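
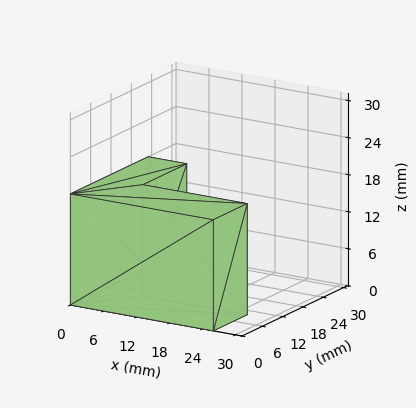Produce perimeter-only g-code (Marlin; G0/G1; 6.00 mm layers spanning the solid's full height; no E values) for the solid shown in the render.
Reading the render: the shape is an L-shaped prism: outer 26 × 23 mm, arm thicknesses ≈ 10 mm (horizontal) and 7 mm (vertical), extruded 18 mm in z (dimensions read to the nearest mm from the axis ticks). For the g-code, the solid's height is divided into equal slices at the stated Δz and each level perimeter traced with G1 moves after a G0 lift.

; perimeter-only toolpath
G21 ; units = mm
G90 ; absolute positioning
G28 ; home
; layer 1
G0 Z6.00
G0 X0.00 Y0.00
G1 X26.00 Y0.00
G1 X26.00 Y10.00
G1 X7.00 Y10.00
G1 X7.00 Y23.00
G1 X0.00 Y23.00
G1 X0.00 Y0.00
; layer 2
G0 Z12.00
G0 X0.00 Y0.00
G1 X26.00 Y0.00
G1 X26.00 Y10.00
G1 X7.00 Y10.00
G1 X7.00 Y23.00
G1 X0.00 Y23.00
G1 X0.00 Y0.00
; layer 3
G0 Z18.00
G0 X0.00 Y0.00
G1 X26.00 Y0.00
G1 X26.00 Y10.00
G1 X7.00 Y10.00
G1 X7.00 Y23.00
G1 X0.00 Y23.00
G1 X0.00 Y0.00
M2 ; end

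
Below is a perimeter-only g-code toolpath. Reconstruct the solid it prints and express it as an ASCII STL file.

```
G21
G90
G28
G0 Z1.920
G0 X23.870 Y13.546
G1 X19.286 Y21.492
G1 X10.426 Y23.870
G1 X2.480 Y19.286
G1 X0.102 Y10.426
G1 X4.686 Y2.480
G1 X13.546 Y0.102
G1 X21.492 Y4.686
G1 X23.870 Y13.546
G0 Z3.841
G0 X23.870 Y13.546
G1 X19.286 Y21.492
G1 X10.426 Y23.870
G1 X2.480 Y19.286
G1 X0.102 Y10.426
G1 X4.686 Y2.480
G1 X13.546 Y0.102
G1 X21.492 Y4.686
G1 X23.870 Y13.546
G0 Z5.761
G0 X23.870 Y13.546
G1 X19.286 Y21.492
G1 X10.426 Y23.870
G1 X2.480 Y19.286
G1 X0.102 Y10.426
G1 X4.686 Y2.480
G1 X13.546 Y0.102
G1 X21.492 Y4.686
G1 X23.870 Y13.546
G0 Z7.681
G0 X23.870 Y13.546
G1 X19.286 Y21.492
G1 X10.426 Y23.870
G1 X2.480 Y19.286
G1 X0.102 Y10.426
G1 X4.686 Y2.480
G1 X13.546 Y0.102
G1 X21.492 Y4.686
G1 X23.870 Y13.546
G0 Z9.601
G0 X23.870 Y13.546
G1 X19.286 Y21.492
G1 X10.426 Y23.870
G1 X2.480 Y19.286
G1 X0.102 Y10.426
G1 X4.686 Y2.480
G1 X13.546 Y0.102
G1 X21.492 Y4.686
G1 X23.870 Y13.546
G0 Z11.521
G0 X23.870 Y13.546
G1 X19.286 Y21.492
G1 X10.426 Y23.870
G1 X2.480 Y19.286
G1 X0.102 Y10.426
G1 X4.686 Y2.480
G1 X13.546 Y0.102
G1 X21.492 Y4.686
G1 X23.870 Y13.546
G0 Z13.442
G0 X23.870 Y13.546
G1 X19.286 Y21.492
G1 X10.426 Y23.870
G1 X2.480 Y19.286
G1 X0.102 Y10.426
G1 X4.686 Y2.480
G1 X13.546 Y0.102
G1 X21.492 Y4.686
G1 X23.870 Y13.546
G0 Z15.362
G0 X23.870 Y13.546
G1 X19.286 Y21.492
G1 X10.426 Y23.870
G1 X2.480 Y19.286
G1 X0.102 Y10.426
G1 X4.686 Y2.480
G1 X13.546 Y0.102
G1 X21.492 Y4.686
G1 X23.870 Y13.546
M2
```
solid part
  facet normal 0.0000 0.0000 -1.0000
    outer loop
      vertex 10.426 23.870 0.000
      vertex 19.286 21.492 0.000
      vertex 23.870 13.546 0.000
    endloop
  endfacet
  facet normal 0.0000 0.0000 -1.0000
    outer loop
      vertex 2.480 19.286 0.000
      vertex 10.426 23.870 0.000
      vertex 23.870 13.546 0.000
    endloop
  endfacet
  facet normal 0.0000 0.0000 -1.0000
    outer loop
      vertex 0.102 10.426 0.000
      vertex 2.480 19.286 0.000
      vertex 23.870 13.546 0.000
    endloop
  endfacet
  facet normal 0.0000 0.0000 -1.0000
    outer loop
      vertex 4.686 2.480 0.000
      vertex 0.102 10.426 0.000
      vertex 23.870 13.546 0.000
    endloop
  endfacet
  facet normal 0.0000 0.0000 -1.0000
    outer loop
      vertex 13.546 0.102 0.000
      vertex 4.686 2.480 0.000
      vertex 23.870 13.546 0.000
    endloop
  endfacet
  facet normal 0.0000 0.0000 -1.0000
    outer loop
      vertex 21.492 4.686 0.000
      vertex 13.546 0.102 0.000
      vertex 23.870 13.546 0.000
    endloop
  endfacet
  facet normal 0.0000 0.0000 1.0000
    outer loop
      vertex 23.870 13.546 15.362
      vertex 19.286 21.492 15.362
      vertex 10.426 23.870 15.362
    endloop
  endfacet
  facet normal 0.0000 0.0000 1.0000
    outer loop
      vertex 23.870 13.546 15.362
      vertex 10.426 23.870 15.362
      vertex 2.480 19.286 15.362
    endloop
  endfacet
  facet normal 0.0000 0.0000 1.0000
    outer loop
      vertex 23.870 13.546 15.362
      vertex 2.480 19.286 15.362
      vertex 0.102 10.426 15.362
    endloop
  endfacet
  facet normal 0.0000 0.0000 1.0000
    outer loop
      vertex 23.870 13.546 15.362
      vertex 0.102 10.426 15.362
      vertex 4.686 2.480 15.362
    endloop
  endfacet
  facet normal 0.0000 0.0000 1.0000
    outer loop
      vertex 23.870 13.546 15.362
      vertex 4.686 2.480 15.362
      vertex 13.546 0.102 15.362
    endloop
  endfacet
  facet normal 0.0000 0.0000 1.0000
    outer loop
      vertex 23.870 13.546 15.362
      vertex 13.546 0.102 15.362
      vertex 21.492 4.686 15.362
    endloop
  endfacet
  facet normal 0.8662 0.4997 0.0000
    outer loop
      vertex 23.870 13.546 0.000
      vertex 19.286 21.492 0.000
      vertex 19.286 21.492 15.362
    endloop
  endfacet
  facet normal 0.8662 0.4997 0.0000
    outer loop
      vertex 23.870 13.546 0.000
      vertex 19.286 21.492 15.362
      vertex 23.870 13.546 15.362
    endloop
  endfacet
  facet normal 0.2592 0.9658 0.0000
    outer loop
      vertex 19.286 21.492 0.000
      vertex 10.426 23.870 0.000
      vertex 10.426 23.870 15.362
    endloop
  endfacet
  facet normal 0.2592 0.9658 0.0000
    outer loop
      vertex 19.286 21.492 0.000
      vertex 10.426 23.870 15.362
      vertex 19.286 21.492 15.362
    endloop
  endfacet
  facet normal -0.4997 0.8662 0.0000
    outer loop
      vertex 10.426 23.870 0.000
      vertex 2.480 19.286 0.000
      vertex 2.480 19.286 15.362
    endloop
  endfacet
  facet normal -0.4997 0.8662 0.0000
    outer loop
      vertex 10.426 23.870 0.000
      vertex 2.480 19.286 15.362
      vertex 10.426 23.870 15.362
    endloop
  endfacet
  facet normal -0.9658 0.2592 0.0000
    outer loop
      vertex 2.480 19.286 0.000
      vertex 0.102 10.426 0.000
      vertex 0.102 10.426 15.362
    endloop
  endfacet
  facet normal -0.9658 0.2592 0.0000
    outer loop
      vertex 2.480 19.286 0.000
      vertex 0.102 10.426 15.362
      vertex 2.480 19.286 15.362
    endloop
  endfacet
  facet normal -0.8662 -0.4997 0.0000
    outer loop
      vertex 0.102 10.426 0.000
      vertex 4.686 2.480 0.000
      vertex 4.686 2.480 15.362
    endloop
  endfacet
  facet normal -0.8662 -0.4997 0.0000
    outer loop
      vertex 0.102 10.426 0.000
      vertex 4.686 2.480 15.362
      vertex 0.102 10.426 15.362
    endloop
  endfacet
  facet normal -0.2592 -0.9658 0.0000
    outer loop
      vertex 4.686 2.480 0.000
      vertex 13.546 0.102 0.000
      vertex 13.546 0.102 15.362
    endloop
  endfacet
  facet normal -0.2592 -0.9658 0.0000
    outer loop
      vertex 4.686 2.480 0.000
      vertex 13.546 0.102 15.362
      vertex 4.686 2.480 15.362
    endloop
  endfacet
  facet normal 0.4997 -0.8662 0.0000
    outer loop
      vertex 13.546 0.102 0.000
      vertex 21.492 4.686 0.000
      vertex 21.492 4.686 15.362
    endloop
  endfacet
  facet normal 0.4997 -0.8662 0.0000
    outer loop
      vertex 13.546 0.102 0.000
      vertex 21.492 4.686 15.362
      vertex 13.546 0.102 15.362
    endloop
  endfacet
  facet normal 0.9658 -0.2592 0.0000
    outer loop
      vertex 21.492 4.686 0.000
      vertex 23.870 13.546 0.000
      vertex 23.870 13.546 15.362
    endloop
  endfacet
  facet normal 0.9658 -0.2592 0.0000
    outer loop
      vertex 21.492 4.686 0.000
      vertex 23.870 13.546 15.362
      vertex 21.492 4.686 15.362
    endloop
  endfacet
endsolid part

The G0 Z moves step by Δz≈1.920 mm. Every layer's G1 loop is the same polygon, so the solid is a straight extrusion of it from z=0 to z≈15.4. Closing with flat bottom and top caps and triangulating gives 28 facets — a regular 8-sided prism (a cylinder approximated with 8 flat sides), circumscribed radius ≈ 12 mm, height ≈ 15.4 mm.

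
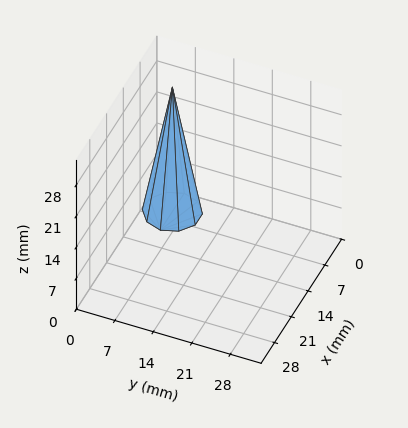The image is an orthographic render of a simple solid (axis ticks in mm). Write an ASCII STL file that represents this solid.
Reading the render: the shape is a regular 10-sided pyramid, base circumscribed radius ≈ 5 mm, apex at z ≈ 28 mm (dimensions read to the nearest mm from the axis ticks). For the STL, each face is triangulated and given an outward normal.

solid part
  facet normal 0.0000 0.0000 -1.0000
    outer loop
      vertex 6.5 9.8 0.0
      vertex 9.0 7.9 0.0
      vertex 10.0 5.0 0.0
    endloop
  endfacet
  facet normal 0.0000 0.0000 -1.0000
    outer loop
      vertex 3.5 9.8 0.0
      vertex 6.5 9.8 0.0
      vertex 10.0 5.0 0.0
    endloop
  endfacet
  facet normal 0.0000 0.0000 -1.0000
    outer loop
      vertex 1.0 7.9 0.0
      vertex 3.5 9.8 0.0
      vertex 10.0 5.0 0.0
    endloop
  endfacet
  facet normal 0.0000 0.0000 -1.0000
    outer loop
      vertex 0.0 5.0 0.0
      vertex 1.0 7.9 0.0
      vertex 10.0 5.0 0.0
    endloop
  endfacet
  facet normal 0.0000 0.0000 -1.0000
    outer loop
      vertex 1.0 2.1 0.0
      vertex 0.0 5.0 0.0
      vertex 10.0 5.0 0.0
    endloop
  endfacet
  facet normal 0.0000 0.0000 -1.0000
    outer loop
      vertex 3.5 0.2 0.0
      vertex 1.0 2.1 0.0
      vertex 10.0 5.0 0.0
    endloop
  endfacet
  facet normal 0.0000 0.0000 -1.0000
    outer loop
      vertex 6.5 0.2 0.0
      vertex 3.5 0.2 0.0
      vertex 10.0 5.0 0.0
    endloop
  endfacet
  facet normal 0.0000 0.0000 -1.0000
    outer loop
      vertex 9.0 2.1 0.0
      vertex 6.5 0.2 0.0
      vertex 10.0 5.0 0.0
    endloop
  endfacet
  facet normal 0.9322 0.3214 0.1665
    outer loop
      vertex 10.0 5.0 0.0
      vertex 9.0 7.9 0.0
      vertex 5.0 5.0 28.0
    endloop
  endfacet
  facet normal 0.5966 0.7850 0.1665
    outer loop
      vertex 9.0 7.9 0.0
      vertex 6.5 9.8 0.0
      vertex 5.0 5.0 28.0
    endloop
  endfacet
  facet normal 0.0000 0.9856 0.1690
    outer loop
      vertex 6.5 9.8 0.0
      vertex 3.5 9.8 0.0
      vertex 5.0 5.0 28.0
    endloop
  endfacet
  facet normal -0.5966 0.7850 0.1665
    outer loop
      vertex 3.5 9.8 0.0
      vertex 1.0 7.9 0.0
      vertex 5.0 5.0 28.0
    endloop
  endfacet
  facet normal -0.9322 0.3214 0.1665
    outer loop
      vertex 1.0 7.9 0.0
      vertex 0.0 5.0 0.0
      vertex 5.0 5.0 28.0
    endloop
  endfacet
  facet normal -0.9322 -0.3214 0.1665
    outer loop
      vertex 0.0 5.0 0.0
      vertex 1.0 2.1 0.0
      vertex 5.0 5.0 28.0
    endloop
  endfacet
  facet normal -0.5966 -0.7850 0.1665
    outer loop
      vertex 1.0 2.1 0.0
      vertex 3.5 0.2 0.0
      vertex 5.0 5.0 28.0
    endloop
  endfacet
  facet normal 0.0000 -0.9856 0.1690
    outer loop
      vertex 3.5 0.2 0.0
      vertex 6.5 0.2 0.0
      vertex 5.0 5.0 28.0
    endloop
  endfacet
  facet normal 0.5966 -0.7850 0.1665
    outer loop
      vertex 6.5 0.2 0.0
      vertex 9.0 2.1 0.0
      vertex 5.0 5.0 28.0
    endloop
  endfacet
  facet normal 0.9322 -0.3214 0.1665
    outer loop
      vertex 9.0 2.1 0.0
      vertex 10.0 5.0 0.0
      vertex 5.0 5.0 28.0
    endloop
  endfacet
endsolid part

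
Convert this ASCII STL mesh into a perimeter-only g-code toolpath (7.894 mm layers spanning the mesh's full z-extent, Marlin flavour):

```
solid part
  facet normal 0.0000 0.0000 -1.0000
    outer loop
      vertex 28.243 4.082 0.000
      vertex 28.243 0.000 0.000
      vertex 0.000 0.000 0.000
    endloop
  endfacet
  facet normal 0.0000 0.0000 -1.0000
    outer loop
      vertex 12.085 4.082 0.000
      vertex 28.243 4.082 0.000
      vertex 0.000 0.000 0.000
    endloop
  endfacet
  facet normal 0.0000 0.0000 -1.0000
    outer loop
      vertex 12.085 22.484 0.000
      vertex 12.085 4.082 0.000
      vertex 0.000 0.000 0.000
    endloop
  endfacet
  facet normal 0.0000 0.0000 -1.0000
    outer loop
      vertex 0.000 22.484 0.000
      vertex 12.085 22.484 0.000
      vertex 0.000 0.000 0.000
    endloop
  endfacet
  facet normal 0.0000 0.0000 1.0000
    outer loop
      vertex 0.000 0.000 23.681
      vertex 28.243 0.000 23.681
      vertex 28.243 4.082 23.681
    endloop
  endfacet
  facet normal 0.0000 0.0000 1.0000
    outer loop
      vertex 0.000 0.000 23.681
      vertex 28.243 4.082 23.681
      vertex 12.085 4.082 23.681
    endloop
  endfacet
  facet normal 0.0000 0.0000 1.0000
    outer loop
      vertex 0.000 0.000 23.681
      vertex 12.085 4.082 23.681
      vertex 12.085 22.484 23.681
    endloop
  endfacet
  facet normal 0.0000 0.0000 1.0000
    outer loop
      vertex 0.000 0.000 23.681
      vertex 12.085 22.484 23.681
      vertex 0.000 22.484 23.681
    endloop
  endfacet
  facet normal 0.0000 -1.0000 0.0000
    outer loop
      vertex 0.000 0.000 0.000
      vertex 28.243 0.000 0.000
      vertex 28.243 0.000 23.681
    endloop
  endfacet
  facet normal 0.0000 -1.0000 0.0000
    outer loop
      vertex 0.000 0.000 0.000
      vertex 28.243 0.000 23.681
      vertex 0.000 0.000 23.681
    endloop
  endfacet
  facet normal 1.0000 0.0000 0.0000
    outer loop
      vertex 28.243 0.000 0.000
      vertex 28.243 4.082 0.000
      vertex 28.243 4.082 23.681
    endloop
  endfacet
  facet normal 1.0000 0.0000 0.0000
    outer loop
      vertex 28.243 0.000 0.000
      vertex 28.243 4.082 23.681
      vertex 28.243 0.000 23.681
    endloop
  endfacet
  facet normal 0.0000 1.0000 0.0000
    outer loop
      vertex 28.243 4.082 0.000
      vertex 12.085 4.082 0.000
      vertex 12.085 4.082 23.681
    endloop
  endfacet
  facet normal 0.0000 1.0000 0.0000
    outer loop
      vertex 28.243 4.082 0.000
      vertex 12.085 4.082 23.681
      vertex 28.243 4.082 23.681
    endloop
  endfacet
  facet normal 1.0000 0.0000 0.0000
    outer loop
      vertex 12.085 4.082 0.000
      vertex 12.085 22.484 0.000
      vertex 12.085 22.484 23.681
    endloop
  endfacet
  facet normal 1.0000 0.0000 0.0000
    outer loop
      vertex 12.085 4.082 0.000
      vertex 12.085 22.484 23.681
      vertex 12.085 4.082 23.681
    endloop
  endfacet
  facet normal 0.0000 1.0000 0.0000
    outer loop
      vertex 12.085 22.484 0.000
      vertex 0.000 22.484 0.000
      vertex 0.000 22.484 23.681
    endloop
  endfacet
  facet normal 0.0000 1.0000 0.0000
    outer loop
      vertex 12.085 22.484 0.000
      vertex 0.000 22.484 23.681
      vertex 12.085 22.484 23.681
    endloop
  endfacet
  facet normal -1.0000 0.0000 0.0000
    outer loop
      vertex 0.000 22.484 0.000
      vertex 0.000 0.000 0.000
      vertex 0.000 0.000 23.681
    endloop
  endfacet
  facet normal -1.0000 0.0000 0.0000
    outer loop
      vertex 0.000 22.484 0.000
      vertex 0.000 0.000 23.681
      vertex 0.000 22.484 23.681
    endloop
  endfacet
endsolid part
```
; perimeter-only toolpath
G21 ; units = mm
G90 ; absolute positioning
G28 ; home
; layer 1
G0 Z7.894
G0 X0.000 Y0.000
G1 X28.243 Y0.000
G1 X28.243 Y4.082
G1 X12.085 Y4.082
G1 X12.085 Y22.484
G1 X0.000 Y22.484
G1 X0.000 Y0.000
; layer 2
G0 Z15.787
G0 X0.000 Y0.000
G1 X28.243 Y0.000
G1 X28.243 Y4.082
G1 X12.085 Y4.082
G1 X12.085 Y22.484
G1 X0.000 Y22.484
G1 X0.000 Y0.000
; layer 3
G0 Z23.681
G0 X0.000 Y0.000
G1 X28.243 Y0.000
G1 X28.243 Y4.082
G1 X12.085 Y4.082
G1 X12.085 Y22.484
G1 X0.000 Y22.484
G1 X0.000 Y0.000
M2 ; end

The solid is an L-shaped prism: outer 28.2 × 22.5 mm, arm thicknesses ≈ 4.08 mm (horizontal) and 12.1 mm (vertical), extruded 23.7 mm in z. Slicing at Δz = 7.894 mm — 3 equal slices spanning the solid's height, so layer i sits at z = i·h/3 — gives 3 non-empty perimeters. Each is a 6-segment closed polygon; G0 lifts to the layer z and rapids to the start vertex, then G1 traces the edges.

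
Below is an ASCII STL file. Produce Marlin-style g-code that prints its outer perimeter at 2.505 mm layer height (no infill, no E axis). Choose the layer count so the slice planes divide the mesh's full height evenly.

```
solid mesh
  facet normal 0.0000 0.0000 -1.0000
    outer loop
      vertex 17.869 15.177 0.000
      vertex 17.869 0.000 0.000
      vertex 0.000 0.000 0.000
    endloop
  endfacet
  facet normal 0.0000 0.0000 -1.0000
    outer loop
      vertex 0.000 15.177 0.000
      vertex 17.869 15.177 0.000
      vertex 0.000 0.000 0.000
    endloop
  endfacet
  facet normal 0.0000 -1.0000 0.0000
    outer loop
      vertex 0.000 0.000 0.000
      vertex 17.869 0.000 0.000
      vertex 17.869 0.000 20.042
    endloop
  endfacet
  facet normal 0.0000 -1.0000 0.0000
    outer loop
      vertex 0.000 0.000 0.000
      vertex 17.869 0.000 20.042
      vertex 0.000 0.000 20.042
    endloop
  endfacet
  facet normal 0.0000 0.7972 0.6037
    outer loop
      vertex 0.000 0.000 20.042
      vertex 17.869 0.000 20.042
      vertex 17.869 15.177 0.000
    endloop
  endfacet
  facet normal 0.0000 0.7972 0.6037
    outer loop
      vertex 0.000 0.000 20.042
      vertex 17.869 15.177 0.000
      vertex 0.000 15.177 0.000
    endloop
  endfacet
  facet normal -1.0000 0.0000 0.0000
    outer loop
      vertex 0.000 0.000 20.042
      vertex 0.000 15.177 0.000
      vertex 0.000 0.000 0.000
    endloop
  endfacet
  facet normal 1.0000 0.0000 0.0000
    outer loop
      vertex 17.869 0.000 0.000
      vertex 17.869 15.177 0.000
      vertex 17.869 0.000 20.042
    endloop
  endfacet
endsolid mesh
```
; perimeter-only toolpath
G21 ; units = mm
G90 ; absolute positioning
G28 ; home
; layer 1
G0 Z2.505
G0 X0.000 Y0.000
G1 X17.869 Y0.000
G1 X17.869 Y13.280
G1 X0.000 Y13.280
G1 X0.000 Y0.000
; layer 2
G0 Z5.011
G0 X0.000 Y0.000
G1 X17.869 Y0.000
G1 X17.869 Y11.383
G1 X0.000 Y11.383
G1 X0.000 Y0.000
; layer 3
G0 Z7.516
G0 X0.000 Y0.000
G1 X17.869 Y0.000
G1 X17.869 Y9.486
G1 X0.000 Y9.486
G1 X0.000 Y0.000
; layer 4
G0 Z10.021
G0 X0.000 Y0.000
G1 X17.869 Y0.000
G1 X17.869 Y7.588
G1 X0.000 Y7.588
G1 X0.000 Y0.000
; layer 5
G0 Z12.526
G0 X0.000 Y0.000
G1 X17.869 Y0.000
G1 X17.869 Y5.691
G1 X0.000 Y5.691
G1 X0.000 Y0.000
; layer 6
G0 Z15.032
G0 X0.000 Y0.000
G1 X17.869 Y0.000
G1 X17.869 Y3.794
G1 X0.000 Y3.794
G1 X0.000 Y0.000
; layer 7
G0 Z17.537
G0 X0.000 Y0.000
G1 X17.869 Y0.000
G1 X17.869 Y1.897
G1 X0.000 Y1.897
G1 X0.000 Y0.000
M2 ; end

The solid is a wedge (ramp): 17.9 × 15.2 mm base, rising to 20 mm along the y=0 edge and sloping linearly to z=0 at y=15.2. Slicing at Δz = 2.505 mm — 8 equal slices spanning the solid's height, so layer i sits at z = i·h/8 — gives 7 non-empty perimeters. Each is a 4-segment closed polygon; G0 lifts to the layer z and rapids to the start vertex, then G1 traces the edges. The cross-section shrinks linearly with z (the slice at the apex is degenerate and omitted).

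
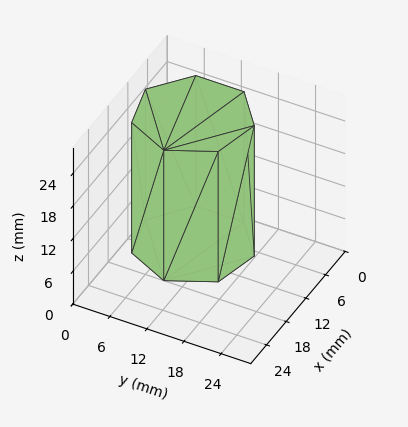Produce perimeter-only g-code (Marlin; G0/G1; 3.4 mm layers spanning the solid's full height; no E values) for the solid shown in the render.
Reading the render: the shape is a regular 7-sided prism (a cylinder approximated with 7 flat sides), circumscribed radius ≈ 9 mm, height ≈ 24 mm (dimensions read to the nearest mm from the axis ticks). For the g-code, the solid's height is divided into equal slices at the stated Δz and each level perimeter traced with G1 moves after a G0 lift.

; perimeter-only toolpath
G21 ; units = mm
G90 ; absolute positioning
G28 ; home
; layer 1
G0 Z3.4
G0 X18.0 Y9.0
G1 X14.6 Y16.0
G1 X7.0 Y17.8
G1 X0.9 Y12.9
G1 X0.9 Y5.1
G1 X7.0 Y0.2
G1 X14.6 Y2.0
G1 X18.0 Y9.0
; layer 2
G0 Z6.9
G0 X18.0 Y9.0
G1 X14.6 Y16.0
G1 X7.0 Y17.8
G1 X0.9 Y12.9
G1 X0.9 Y5.1
G1 X7.0 Y0.2
G1 X14.6 Y2.0
G1 X18.0 Y9.0
; layer 3
G0 Z10.3
G0 X18.0 Y9.0
G1 X14.6 Y16.0
G1 X7.0 Y17.8
G1 X0.9 Y12.9
G1 X0.9 Y5.1
G1 X7.0 Y0.2
G1 X14.6 Y2.0
G1 X18.0 Y9.0
; layer 4
G0 Z13.7
G0 X18.0 Y9.0
G1 X14.6 Y16.0
G1 X7.0 Y17.8
G1 X0.9 Y12.9
G1 X0.9 Y5.1
G1 X7.0 Y0.2
G1 X14.6 Y2.0
G1 X18.0 Y9.0
; layer 5
G0 Z17.1
G0 X18.0 Y9.0
G1 X14.6 Y16.0
G1 X7.0 Y17.8
G1 X0.9 Y12.9
G1 X0.9 Y5.1
G1 X7.0 Y0.2
G1 X14.6 Y2.0
G1 X18.0 Y9.0
; layer 6
G0 Z20.6
G0 X18.0 Y9.0
G1 X14.6 Y16.0
G1 X7.0 Y17.8
G1 X0.9 Y12.9
G1 X0.9 Y5.1
G1 X7.0 Y0.2
G1 X14.6 Y2.0
G1 X18.0 Y9.0
; layer 7
G0 Z24.0
G0 X18.0 Y9.0
G1 X14.6 Y16.0
G1 X7.0 Y17.8
G1 X0.9 Y12.9
G1 X0.9 Y5.1
G1 X7.0 Y0.2
G1 X14.6 Y2.0
G1 X18.0 Y9.0
M2 ; end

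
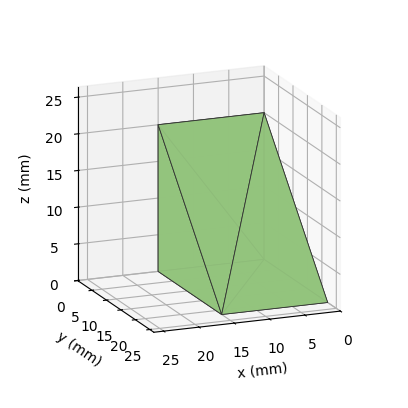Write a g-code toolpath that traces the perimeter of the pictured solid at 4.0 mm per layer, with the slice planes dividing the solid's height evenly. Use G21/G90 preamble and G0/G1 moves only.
Reading the render: the shape is a wedge (ramp): 15 × 22 mm base, rising to 20 mm along the y=0 edge and sloping linearly to z=0 at y=22 (dimensions read to the nearest mm from the axis ticks). For the g-code, the solid's height is divided into equal slices at the stated Δz and each level perimeter traced with G1 moves after a G0 lift.

; perimeter-only toolpath
G21 ; units = mm
G90 ; absolute positioning
G28 ; home
; layer 1
G0 Z4.0
G0 X0.0 Y0.0
G1 X15.0 Y0.0
G1 X15.0 Y17.6
G1 X0.0 Y17.6
G1 X0.0 Y0.0
; layer 2
G0 Z8.0
G0 X0.0 Y0.0
G1 X15.0 Y0.0
G1 X15.0 Y13.2
G1 X0.0 Y13.2
G1 X0.0 Y0.0
; layer 3
G0 Z12.0
G0 X0.0 Y0.0
G1 X15.0 Y0.0
G1 X15.0 Y8.8
G1 X0.0 Y8.8
G1 X0.0 Y0.0
; layer 4
G0 Z16.0
G0 X0.0 Y0.0
G1 X15.0 Y0.0
G1 X15.0 Y4.4
G1 X0.0 Y4.4
G1 X0.0 Y0.0
M2 ; end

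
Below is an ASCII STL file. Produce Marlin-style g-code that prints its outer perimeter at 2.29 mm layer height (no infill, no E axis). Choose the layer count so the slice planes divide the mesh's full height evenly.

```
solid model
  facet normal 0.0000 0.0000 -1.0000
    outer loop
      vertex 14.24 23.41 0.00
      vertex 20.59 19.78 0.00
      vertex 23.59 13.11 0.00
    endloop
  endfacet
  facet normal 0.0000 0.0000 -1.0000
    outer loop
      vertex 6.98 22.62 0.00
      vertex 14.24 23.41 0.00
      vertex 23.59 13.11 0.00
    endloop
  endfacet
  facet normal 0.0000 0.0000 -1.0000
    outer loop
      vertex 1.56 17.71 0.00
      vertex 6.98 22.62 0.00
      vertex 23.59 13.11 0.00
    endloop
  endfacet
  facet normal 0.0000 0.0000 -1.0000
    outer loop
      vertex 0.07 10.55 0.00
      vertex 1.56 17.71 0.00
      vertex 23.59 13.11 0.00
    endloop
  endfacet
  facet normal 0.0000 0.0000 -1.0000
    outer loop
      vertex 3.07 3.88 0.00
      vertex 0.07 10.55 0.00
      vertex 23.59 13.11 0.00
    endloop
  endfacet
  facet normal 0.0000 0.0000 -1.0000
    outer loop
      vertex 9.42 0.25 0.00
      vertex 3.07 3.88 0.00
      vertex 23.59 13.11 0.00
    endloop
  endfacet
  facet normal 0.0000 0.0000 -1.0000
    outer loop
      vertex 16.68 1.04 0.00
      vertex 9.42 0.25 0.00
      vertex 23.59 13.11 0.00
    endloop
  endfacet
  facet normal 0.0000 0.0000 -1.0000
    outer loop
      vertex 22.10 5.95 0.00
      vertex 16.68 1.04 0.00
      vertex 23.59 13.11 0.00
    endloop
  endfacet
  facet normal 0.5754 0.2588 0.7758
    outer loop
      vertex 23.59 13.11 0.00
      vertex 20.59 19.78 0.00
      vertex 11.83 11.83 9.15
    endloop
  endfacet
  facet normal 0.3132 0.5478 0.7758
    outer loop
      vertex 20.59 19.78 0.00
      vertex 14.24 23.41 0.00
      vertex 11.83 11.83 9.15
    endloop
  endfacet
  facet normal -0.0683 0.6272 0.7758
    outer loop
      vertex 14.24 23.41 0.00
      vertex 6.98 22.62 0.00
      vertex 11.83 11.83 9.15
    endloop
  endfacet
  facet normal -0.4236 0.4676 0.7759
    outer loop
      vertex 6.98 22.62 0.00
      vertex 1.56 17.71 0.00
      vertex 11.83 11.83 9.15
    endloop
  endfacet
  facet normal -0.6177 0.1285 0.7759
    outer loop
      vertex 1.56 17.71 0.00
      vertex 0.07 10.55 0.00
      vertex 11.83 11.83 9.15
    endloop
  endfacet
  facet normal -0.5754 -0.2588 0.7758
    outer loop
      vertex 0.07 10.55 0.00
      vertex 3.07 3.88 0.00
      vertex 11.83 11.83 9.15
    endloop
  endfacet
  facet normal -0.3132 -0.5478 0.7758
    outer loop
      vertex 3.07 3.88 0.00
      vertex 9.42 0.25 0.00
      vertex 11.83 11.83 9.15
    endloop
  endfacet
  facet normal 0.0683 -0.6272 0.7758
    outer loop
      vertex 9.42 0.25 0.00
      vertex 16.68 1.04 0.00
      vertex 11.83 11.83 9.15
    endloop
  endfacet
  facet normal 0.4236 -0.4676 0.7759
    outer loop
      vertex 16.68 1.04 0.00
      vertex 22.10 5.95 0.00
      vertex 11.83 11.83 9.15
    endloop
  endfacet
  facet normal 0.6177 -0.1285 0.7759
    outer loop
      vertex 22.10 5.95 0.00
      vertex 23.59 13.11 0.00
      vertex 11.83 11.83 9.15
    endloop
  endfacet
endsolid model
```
; perimeter-only toolpath
G21 ; units = mm
G90 ; absolute positioning
G28 ; home
; layer 1
G0 Z2.29
G0 X20.65 Y12.79
G1 X18.40 Y17.79
G1 X13.64 Y20.52
G1 X8.19 Y19.92
G1 X4.13 Y16.24
G1 X3.01 Y10.87
G1 X5.26 Y5.87
G1 X10.02 Y3.15
G1 X15.47 Y3.74
G1 X19.53 Y7.42
G1 X20.65 Y12.79
; layer 2
G0 Z4.58
G0 X17.71 Y12.47
G1 X16.21 Y15.80
G1 X13.04 Y17.62
G1 X9.41 Y17.23
G1 X6.70 Y14.77
G1 X5.95 Y11.19
G1 X7.45 Y7.86
G1 X10.62 Y6.04
G1 X14.25 Y6.44
G1 X16.96 Y8.89
G1 X17.71 Y12.47
; layer 3
G0 Z6.86
G0 X14.77 Y12.15
G1 X14.02 Y13.82
G1 X12.43 Y14.73
G1 X10.62 Y14.53
G1 X9.26 Y13.30
G1 X8.89 Y11.51
G1 X9.64 Y9.84
G1 X11.23 Y8.94
G1 X13.04 Y9.13
G1 X14.40 Y10.36
G1 X14.77 Y12.15
M2 ; end

The solid is a regular 10-sided pyramid, base circumscribed radius ≈ 11.8 mm, apex at z ≈ 9.15 mm. Slicing at Δz = 2.29 mm — 4 equal slices spanning the solid's height, so layer i sits at z = i·h/4 — gives 3 non-empty perimeters. Each is a 10-segment closed polygon; G0 lifts to the layer z and rapids to the start vertex, then G1 traces the edges. The cross-section shrinks linearly with z (the slice at the apex is degenerate and omitted).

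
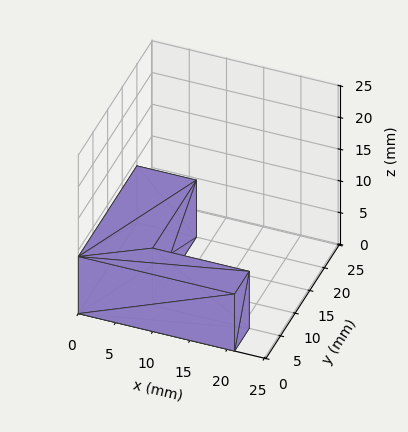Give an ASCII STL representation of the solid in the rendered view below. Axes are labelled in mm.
Reading the render: the shape is an L-shaped prism: outer 21 × 20 mm, arm thicknesses ≈ 5 mm (horizontal) and 8 mm (vertical), extruded 9 mm in z (dimensions read to the nearest mm from the axis ticks). For the STL, each face is triangulated and given an outward normal.

solid part
  facet normal 0.0000 0.0000 -1.0000
    outer loop
      vertex 21.000 5.000 0.000
      vertex 21.000 0.000 0.000
      vertex 0.000 0.000 0.000
    endloop
  endfacet
  facet normal 0.0000 0.0000 -1.0000
    outer loop
      vertex 8.000 5.000 0.000
      vertex 21.000 5.000 0.000
      vertex 0.000 0.000 0.000
    endloop
  endfacet
  facet normal 0.0000 0.0000 -1.0000
    outer loop
      vertex 8.000 20.000 0.000
      vertex 8.000 5.000 0.000
      vertex 0.000 0.000 0.000
    endloop
  endfacet
  facet normal 0.0000 0.0000 -1.0000
    outer loop
      vertex 0.000 20.000 0.000
      vertex 8.000 20.000 0.000
      vertex 0.000 0.000 0.000
    endloop
  endfacet
  facet normal 0.0000 0.0000 1.0000
    outer loop
      vertex 0.000 0.000 9.000
      vertex 21.000 0.000 9.000
      vertex 21.000 5.000 9.000
    endloop
  endfacet
  facet normal 0.0000 0.0000 1.0000
    outer loop
      vertex 0.000 0.000 9.000
      vertex 21.000 5.000 9.000
      vertex 8.000 5.000 9.000
    endloop
  endfacet
  facet normal 0.0000 0.0000 1.0000
    outer loop
      vertex 0.000 0.000 9.000
      vertex 8.000 5.000 9.000
      vertex 8.000 20.000 9.000
    endloop
  endfacet
  facet normal 0.0000 0.0000 1.0000
    outer loop
      vertex 0.000 0.000 9.000
      vertex 8.000 20.000 9.000
      vertex 0.000 20.000 9.000
    endloop
  endfacet
  facet normal 0.0000 -1.0000 0.0000
    outer loop
      vertex 0.000 0.000 0.000
      vertex 21.000 0.000 0.000
      vertex 21.000 0.000 9.000
    endloop
  endfacet
  facet normal 0.0000 -1.0000 0.0000
    outer loop
      vertex 0.000 0.000 0.000
      vertex 21.000 0.000 9.000
      vertex 0.000 0.000 9.000
    endloop
  endfacet
  facet normal 1.0000 0.0000 0.0000
    outer loop
      vertex 21.000 0.000 0.000
      vertex 21.000 5.000 0.000
      vertex 21.000 5.000 9.000
    endloop
  endfacet
  facet normal 1.0000 0.0000 0.0000
    outer loop
      vertex 21.000 0.000 0.000
      vertex 21.000 5.000 9.000
      vertex 21.000 0.000 9.000
    endloop
  endfacet
  facet normal 0.0000 1.0000 0.0000
    outer loop
      vertex 21.000 5.000 0.000
      vertex 8.000 5.000 0.000
      vertex 8.000 5.000 9.000
    endloop
  endfacet
  facet normal 0.0000 1.0000 0.0000
    outer loop
      vertex 21.000 5.000 0.000
      vertex 8.000 5.000 9.000
      vertex 21.000 5.000 9.000
    endloop
  endfacet
  facet normal 1.0000 0.0000 0.0000
    outer loop
      vertex 8.000 5.000 0.000
      vertex 8.000 20.000 0.000
      vertex 8.000 20.000 9.000
    endloop
  endfacet
  facet normal 1.0000 0.0000 0.0000
    outer loop
      vertex 8.000 5.000 0.000
      vertex 8.000 20.000 9.000
      vertex 8.000 5.000 9.000
    endloop
  endfacet
  facet normal 0.0000 1.0000 0.0000
    outer loop
      vertex 8.000 20.000 0.000
      vertex 0.000 20.000 0.000
      vertex 0.000 20.000 9.000
    endloop
  endfacet
  facet normal 0.0000 1.0000 0.0000
    outer loop
      vertex 8.000 20.000 0.000
      vertex 0.000 20.000 9.000
      vertex 8.000 20.000 9.000
    endloop
  endfacet
  facet normal -1.0000 0.0000 0.0000
    outer loop
      vertex 0.000 20.000 0.000
      vertex 0.000 0.000 0.000
      vertex 0.000 0.000 9.000
    endloop
  endfacet
  facet normal -1.0000 0.0000 0.0000
    outer loop
      vertex 0.000 20.000 0.000
      vertex 0.000 0.000 9.000
      vertex 0.000 20.000 9.000
    endloop
  endfacet
endsolid part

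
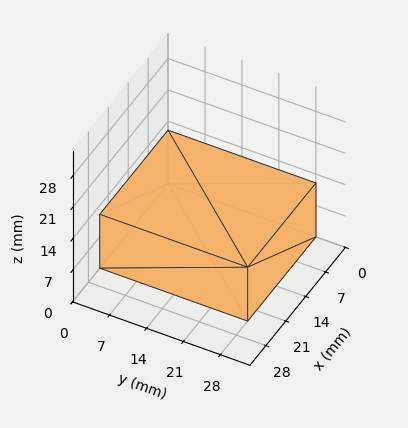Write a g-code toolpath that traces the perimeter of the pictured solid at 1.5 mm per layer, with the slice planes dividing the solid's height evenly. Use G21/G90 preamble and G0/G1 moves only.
Reading the render: the shape is a rectangular box, roughly 24 × 28 mm footprint and 12 mm tall (dimensions read to the nearest mm from the axis ticks). For the g-code, the solid's height is divided into equal slices at the stated Δz and each level perimeter traced with G1 moves after a G0 lift.

; perimeter-only toolpath
G21 ; units = mm
G90 ; absolute positioning
G28 ; home
; layer 1
G0 Z1.5
G0 X0.0 Y0.0
G1 X24.0 Y0.0
G1 X24.0 Y28.0
G1 X0.0 Y28.0
G1 X0.0 Y0.0
; layer 2
G0 Z3.0
G0 X0.0 Y0.0
G1 X24.0 Y0.0
G1 X24.0 Y28.0
G1 X0.0 Y28.0
G1 X0.0 Y0.0
; layer 3
G0 Z4.5
G0 X0.0 Y0.0
G1 X24.0 Y0.0
G1 X24.0 Y28.0
G1 X0.0 Y28.0
G1 X0.0 Y0.0
; layer 4
G0 Z6.0
G0 X0.0 Y0.0
G1 X24.0 Y0.0
G1 X24.0 Y28.0
G1 X0.0 Y28.0
G1 X0.0 Y0.0
; layer 5
G0 Z7.5
G0 X0.0 Y0.0
G1 X24.0 Y0.0
G1 X24.0 Y28.0
G1 X0.0 Y28.0
G1 X0.0 Y0.0
; layer 6
G0 Z9.0
G0 X0.0 Y0.0
G1 X24.0 Y0.0
G1 X24.0 Y28.0
G1 X0.0 Y28.0
G1 X0.0 Y0.0
; layer 7
G0 Z10.5
G0 X0.0 Y0.0
G1 X24.0 Y0.0
G1 X24.0 Y28.0
G1 X0.0 Y28.0
G1 X0.0 Y0.0
; layer 8
G0 Z12.0
G0 X0.0 Y0.0
G1 X24.0 Y0.0
G1 X24.0 Y28.0
G1 X0.0 Y28.0
G1 X0.0 Y0.0
M2 ; end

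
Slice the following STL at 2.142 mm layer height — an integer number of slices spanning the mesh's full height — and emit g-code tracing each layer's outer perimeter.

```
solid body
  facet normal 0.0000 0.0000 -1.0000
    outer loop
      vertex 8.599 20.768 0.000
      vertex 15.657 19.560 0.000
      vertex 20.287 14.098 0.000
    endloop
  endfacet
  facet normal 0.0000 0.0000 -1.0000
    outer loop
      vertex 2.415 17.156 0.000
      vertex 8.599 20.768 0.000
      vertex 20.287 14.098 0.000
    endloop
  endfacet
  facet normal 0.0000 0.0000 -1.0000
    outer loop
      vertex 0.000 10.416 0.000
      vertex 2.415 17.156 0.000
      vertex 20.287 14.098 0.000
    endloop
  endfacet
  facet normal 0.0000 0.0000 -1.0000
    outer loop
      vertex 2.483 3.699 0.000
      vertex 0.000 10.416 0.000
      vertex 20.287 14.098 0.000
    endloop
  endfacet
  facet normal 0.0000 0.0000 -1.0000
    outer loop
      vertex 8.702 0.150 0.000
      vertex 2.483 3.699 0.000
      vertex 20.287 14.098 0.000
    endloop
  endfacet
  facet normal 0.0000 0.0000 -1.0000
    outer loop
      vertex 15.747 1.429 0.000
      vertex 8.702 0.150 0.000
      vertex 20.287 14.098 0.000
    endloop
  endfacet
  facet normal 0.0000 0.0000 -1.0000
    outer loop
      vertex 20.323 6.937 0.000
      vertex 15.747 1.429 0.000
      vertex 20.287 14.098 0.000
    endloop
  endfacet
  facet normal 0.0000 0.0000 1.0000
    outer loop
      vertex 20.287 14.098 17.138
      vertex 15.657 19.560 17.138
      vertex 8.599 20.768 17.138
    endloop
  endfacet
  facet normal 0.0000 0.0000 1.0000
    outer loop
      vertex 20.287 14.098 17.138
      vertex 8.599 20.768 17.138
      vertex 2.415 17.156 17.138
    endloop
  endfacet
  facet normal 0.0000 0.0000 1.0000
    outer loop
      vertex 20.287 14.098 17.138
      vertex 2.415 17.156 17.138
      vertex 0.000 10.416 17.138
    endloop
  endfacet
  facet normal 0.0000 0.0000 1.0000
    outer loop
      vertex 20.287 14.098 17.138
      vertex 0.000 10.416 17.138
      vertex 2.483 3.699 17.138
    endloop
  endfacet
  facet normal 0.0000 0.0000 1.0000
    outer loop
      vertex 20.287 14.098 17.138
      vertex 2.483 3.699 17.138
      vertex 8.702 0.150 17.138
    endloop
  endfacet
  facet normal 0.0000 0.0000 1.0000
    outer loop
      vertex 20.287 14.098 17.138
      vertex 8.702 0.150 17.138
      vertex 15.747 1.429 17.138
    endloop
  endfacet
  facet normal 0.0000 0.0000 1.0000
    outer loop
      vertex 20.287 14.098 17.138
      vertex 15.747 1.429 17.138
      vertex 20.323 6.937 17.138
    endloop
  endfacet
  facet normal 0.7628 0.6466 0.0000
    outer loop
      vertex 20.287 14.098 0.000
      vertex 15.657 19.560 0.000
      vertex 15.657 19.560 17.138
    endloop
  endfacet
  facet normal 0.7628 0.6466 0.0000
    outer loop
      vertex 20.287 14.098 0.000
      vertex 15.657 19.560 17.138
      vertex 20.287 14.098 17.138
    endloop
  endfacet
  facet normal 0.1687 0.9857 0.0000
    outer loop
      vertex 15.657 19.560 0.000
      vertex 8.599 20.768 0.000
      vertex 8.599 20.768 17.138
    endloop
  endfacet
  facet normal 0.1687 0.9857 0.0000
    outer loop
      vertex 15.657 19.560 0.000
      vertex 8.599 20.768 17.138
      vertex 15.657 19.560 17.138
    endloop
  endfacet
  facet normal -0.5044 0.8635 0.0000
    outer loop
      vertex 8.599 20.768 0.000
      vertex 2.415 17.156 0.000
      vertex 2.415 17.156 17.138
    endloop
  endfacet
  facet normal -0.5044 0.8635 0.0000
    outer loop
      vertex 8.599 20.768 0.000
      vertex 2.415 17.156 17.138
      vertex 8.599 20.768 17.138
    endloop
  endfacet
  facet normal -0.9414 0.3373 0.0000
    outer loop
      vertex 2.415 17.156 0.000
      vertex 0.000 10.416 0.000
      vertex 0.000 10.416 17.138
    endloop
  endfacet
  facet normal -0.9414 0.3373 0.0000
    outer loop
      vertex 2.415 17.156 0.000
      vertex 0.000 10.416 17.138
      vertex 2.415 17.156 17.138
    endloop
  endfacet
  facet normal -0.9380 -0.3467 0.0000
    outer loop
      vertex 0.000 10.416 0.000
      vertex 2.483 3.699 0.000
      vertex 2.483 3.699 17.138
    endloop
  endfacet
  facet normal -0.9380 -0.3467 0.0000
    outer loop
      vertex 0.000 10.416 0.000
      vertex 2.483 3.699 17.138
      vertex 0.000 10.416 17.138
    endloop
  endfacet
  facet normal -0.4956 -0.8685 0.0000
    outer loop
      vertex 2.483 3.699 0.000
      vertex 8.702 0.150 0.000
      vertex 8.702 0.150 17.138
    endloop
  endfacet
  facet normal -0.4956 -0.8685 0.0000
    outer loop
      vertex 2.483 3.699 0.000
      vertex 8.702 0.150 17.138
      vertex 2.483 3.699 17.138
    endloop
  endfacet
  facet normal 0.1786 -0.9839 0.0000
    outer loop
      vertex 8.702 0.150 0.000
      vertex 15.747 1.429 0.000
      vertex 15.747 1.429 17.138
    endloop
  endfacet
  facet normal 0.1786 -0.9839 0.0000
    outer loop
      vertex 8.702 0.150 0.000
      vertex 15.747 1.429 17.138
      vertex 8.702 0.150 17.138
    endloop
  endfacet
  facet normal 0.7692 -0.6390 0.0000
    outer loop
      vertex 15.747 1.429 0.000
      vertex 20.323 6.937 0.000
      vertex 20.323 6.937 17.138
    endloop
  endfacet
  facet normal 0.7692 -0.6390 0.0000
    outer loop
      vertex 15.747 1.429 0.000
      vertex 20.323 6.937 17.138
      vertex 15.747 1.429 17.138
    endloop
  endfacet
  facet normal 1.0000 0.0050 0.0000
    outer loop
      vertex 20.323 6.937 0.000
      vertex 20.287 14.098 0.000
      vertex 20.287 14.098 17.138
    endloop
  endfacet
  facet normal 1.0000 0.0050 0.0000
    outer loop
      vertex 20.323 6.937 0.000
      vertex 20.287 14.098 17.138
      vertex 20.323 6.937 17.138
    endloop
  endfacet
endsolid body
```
; perimeter-only toolpath
G21 ; units = mm
G90 ; absolute positioning
G28 ; home
; layer 1
G0 Z2.142
G0 X20.287 Y14.098
G1 X15.657 Y19.560
G1 X8.599 Y20.768
G1 X2.415 Y17.156
G1 X0.000 Y10.416
G1 X2.483 Y3.699
G1 X8.702 Y0.150
G1 X15.747 Y1.429
G1 X20.323 Y6.937
G1 X20.287 Y14.098
; layer 2
G0 Z4.285
G0 X20.287 Y14.098
G1 X15.657 Y19.560
G1 X8.599 Y20.768
G1 X2.415 Y17.156
G1 X0.000 Y10.416
G1 X2.483 Y3.699
G1 X8.702 Y0.150
G1 X15.747 Y1.429
G1 X20.323 Y6.937
G1 X20.287 Y14.098
; layer 3
G0 Z6.427
G0 X20.287 Y14.098
G1 X15.657 Y19.560
G1 X8.599 Y20.768
G1 X2.415 Y17.156
G1 X0.000 Y10.416
G1 X2.483 Y3.699
G1 X8.702 Y0.150
G1 X15.747 Y1.429
G1 X20.323 Y6.937
G1 X20.287 Y14.098
; layer 4
G0 Z8.569
G0 X20.287 Y14.098
G1 X15.657 Y19.560
G1 X8.599 Y20.768
G1 X2.415 Y17.156
G1 X0.000 Y10.416
G1 X2.483 Y3.699
G1 X8.702 Y0.150
G1 X15.747 Y1.429
G1 X20.323 Y6.937
G1 X20.287 Y14.098
; layer 5
G0 Z10.711
G0 X20.287 Y14.098
G1 X15.657 Y19.560
G1 X8.599 Y20.768
G1 X2.415 Y17.156
G1 X0.000 Y10.416
G1 X2.483 Y3.699
G1 X8.702 Y0.150
G1 X15.747 Y1.429
G1 X20.323 Y6.937
G1 X20.287 Y14.098
; layer 6
G0 Z12.854
G0 X20.287 Y14.098
G1 X15.657 Y19.560
G1 X8.599 Y20.768
G1 X2.415 Y17.156
G1 X0.000 Y10.416
G1 X2.483 Y3.699
G1 X8.702 Y0.150
G1 X15.747 Y1.429
G1 X20.323 Y6.937
G1 X20.287 Y14.098
; layer 7
G0 Z14.996
G0 X20.287 Y14.098
G1 X15.657 Y19.560
G1 X8.599 Y20.768
G1 X2.415 Y17.156
G1 X0.000 Y10.416
G1 X2.483 Y3.699
G1 X8.702 Y0.150
G1 X15.747 Y1.429
G1 X20.323 Y6.937
G1 X20.287 Y14.098
; layer 8
G0 Z17.138
G0 X20.287 Y14.098
G1 X15.657 Y19.560
G1 X8.599 Y20.768
G1 X2.415 Y17.156
G1 X0.000 Y10.416
G1 X2.483 Y3.699
G1 X8.702 Y0.150
G1 X15.747 Y1.429
G1 X20.323 Y6.937
G1 X20.287 Y14.098
M2 ; end

The solid is a regular 9-sided prism (a cylinder approximated with 9 flat sides), circumscribed radius ≈ 10.5 mm, height ≈ 17.1 mm. Slicing at Δz = 2.142 mm — 8 equal slices spanning the solid's height, so layer i sits at z = i·h/8 — gives 8 non-empty perimeters. Each is a 9-segment closed polygon; G0 lifts to the layer z and rapids to the start vertex, then G1 traces the edges.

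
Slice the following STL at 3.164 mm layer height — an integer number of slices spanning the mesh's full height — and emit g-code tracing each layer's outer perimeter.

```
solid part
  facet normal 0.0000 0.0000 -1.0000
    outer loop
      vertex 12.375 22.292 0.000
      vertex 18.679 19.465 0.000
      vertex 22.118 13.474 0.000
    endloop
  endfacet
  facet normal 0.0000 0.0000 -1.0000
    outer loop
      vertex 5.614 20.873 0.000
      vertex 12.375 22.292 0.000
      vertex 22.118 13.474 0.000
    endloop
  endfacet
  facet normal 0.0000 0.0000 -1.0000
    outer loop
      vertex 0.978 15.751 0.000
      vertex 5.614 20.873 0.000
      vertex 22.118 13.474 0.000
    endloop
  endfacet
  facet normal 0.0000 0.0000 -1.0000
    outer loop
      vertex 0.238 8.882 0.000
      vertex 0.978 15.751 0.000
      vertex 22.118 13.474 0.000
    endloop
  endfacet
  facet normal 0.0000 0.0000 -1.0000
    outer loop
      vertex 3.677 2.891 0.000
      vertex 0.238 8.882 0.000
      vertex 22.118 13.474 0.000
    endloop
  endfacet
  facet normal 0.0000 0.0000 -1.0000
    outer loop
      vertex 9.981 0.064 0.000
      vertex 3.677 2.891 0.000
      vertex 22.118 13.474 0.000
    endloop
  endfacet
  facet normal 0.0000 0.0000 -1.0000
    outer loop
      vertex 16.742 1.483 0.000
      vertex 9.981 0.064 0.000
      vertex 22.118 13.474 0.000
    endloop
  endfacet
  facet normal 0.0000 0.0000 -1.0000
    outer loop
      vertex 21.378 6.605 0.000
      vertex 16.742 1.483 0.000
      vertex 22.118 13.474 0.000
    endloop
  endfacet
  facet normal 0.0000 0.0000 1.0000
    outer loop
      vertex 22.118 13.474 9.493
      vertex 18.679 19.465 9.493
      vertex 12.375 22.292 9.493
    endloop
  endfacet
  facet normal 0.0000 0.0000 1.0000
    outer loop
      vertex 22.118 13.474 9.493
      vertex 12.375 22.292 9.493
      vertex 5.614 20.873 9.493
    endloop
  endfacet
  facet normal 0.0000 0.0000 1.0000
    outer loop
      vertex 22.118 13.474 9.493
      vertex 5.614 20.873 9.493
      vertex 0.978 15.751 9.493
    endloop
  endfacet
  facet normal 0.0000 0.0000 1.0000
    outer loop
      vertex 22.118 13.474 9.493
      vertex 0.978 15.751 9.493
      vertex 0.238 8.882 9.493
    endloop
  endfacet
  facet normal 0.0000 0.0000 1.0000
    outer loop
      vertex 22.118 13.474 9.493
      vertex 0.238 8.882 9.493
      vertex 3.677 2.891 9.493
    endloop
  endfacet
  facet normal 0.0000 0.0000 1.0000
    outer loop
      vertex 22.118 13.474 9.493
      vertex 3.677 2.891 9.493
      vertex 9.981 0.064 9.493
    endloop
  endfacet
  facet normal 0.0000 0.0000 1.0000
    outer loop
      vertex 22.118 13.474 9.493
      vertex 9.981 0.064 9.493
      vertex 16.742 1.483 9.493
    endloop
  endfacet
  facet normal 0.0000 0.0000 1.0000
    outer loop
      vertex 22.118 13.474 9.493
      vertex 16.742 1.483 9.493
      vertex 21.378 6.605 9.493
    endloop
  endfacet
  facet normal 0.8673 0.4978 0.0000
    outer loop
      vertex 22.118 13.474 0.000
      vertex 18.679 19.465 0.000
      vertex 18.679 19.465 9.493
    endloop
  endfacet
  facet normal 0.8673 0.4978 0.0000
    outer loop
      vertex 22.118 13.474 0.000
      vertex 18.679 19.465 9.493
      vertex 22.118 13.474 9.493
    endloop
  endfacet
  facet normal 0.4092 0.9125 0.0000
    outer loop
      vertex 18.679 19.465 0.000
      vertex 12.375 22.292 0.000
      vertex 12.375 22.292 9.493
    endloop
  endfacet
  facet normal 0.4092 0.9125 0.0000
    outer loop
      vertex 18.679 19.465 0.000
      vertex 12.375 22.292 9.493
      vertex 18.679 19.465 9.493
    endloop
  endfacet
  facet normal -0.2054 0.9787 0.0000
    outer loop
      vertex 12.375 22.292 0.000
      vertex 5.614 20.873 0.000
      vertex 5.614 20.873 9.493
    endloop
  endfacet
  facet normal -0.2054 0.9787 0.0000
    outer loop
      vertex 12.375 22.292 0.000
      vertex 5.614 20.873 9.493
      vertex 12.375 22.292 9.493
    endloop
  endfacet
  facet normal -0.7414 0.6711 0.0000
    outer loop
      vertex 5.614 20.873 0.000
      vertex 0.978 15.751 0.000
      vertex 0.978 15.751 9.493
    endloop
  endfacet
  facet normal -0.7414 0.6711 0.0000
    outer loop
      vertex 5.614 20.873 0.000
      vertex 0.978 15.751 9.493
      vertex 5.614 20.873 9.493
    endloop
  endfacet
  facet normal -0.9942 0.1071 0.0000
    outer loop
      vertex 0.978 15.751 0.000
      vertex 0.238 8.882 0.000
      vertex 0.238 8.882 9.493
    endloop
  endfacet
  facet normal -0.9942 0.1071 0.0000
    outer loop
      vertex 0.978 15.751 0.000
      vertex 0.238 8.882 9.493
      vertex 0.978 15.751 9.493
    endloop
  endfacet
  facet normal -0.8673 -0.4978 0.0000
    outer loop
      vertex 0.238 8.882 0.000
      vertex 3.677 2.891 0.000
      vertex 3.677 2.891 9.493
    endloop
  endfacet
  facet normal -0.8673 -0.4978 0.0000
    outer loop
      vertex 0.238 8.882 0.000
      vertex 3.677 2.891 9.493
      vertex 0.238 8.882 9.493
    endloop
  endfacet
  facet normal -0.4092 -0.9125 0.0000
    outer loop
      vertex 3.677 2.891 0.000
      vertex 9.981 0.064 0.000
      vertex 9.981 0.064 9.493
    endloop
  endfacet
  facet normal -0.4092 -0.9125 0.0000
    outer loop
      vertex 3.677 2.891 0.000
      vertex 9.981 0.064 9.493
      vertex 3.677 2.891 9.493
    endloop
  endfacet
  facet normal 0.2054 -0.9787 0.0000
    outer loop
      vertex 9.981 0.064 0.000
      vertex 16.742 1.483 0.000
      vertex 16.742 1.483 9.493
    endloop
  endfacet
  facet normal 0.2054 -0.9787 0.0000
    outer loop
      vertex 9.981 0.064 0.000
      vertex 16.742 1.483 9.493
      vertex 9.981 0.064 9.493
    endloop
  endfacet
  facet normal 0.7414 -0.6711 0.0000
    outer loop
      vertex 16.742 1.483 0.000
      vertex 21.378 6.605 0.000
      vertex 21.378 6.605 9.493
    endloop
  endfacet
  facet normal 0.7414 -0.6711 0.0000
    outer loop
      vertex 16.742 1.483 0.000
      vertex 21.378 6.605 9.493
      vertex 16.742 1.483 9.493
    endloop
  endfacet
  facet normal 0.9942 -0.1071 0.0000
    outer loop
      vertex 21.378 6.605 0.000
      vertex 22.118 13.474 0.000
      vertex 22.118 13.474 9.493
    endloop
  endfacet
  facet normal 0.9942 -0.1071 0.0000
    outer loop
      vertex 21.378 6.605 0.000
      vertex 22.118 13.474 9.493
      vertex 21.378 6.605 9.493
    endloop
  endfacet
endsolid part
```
; perimeter-only toolpath
G21 ; units = mm
G90 ; absolute positioning
G28 ; home
; layer 1
G0 Z3.164
G0 X22.118 Y13.474
G1 X18.679 Y19.465
G1 X12.375 Y22.292
G1 X5.614 Y20.873
G1 X0.978 Y15.751
G1 X0.238 Y8.882
G1 X3.677 Y2.891
G1 X9.981 Y0.064
G1 X16.742 Y1.483
G1 X21.378 Y6.605
G1 X22.118 Y13.474
; layer 2
G0 Z6.329
G0 X22.118 Y13.474
G1 X18.679 Y19.465
G1 X12.375 Y22.292
G1 X5.614 Y20.873
G1 X0.978 Y15.751
G1 X0.238 Y8.882
G1 X3.677 Y2.891
G1 X9.981 Y0.064
G1 X16.742 Y1.483
G1 X21.378 Y6.605
G1 X22.118 Y13.474
; layer 3
G0 Z9.493
G0 X22.118 Y13.474
G1 X18.679 Y19.465
G1 X12.375 Y22.292
G1 X5.614 Y20.873
G1 X0.978 Y15.751
G1 X0.238 Y8.882
G1 X3.677 Y2.891
G1 X9.981 Y0.064
G1 X16.742 Y1.483
G1 X21.378 Y6.605
G1 X22.118 Y13.474
M2 ; end

The solid is a regular 10-sided prism (a cylinder approximated with 10 flat sides), circumscribed radius ≈ 11.2 mm, height ≈ 9.49 mm. Slicing at Δz = 3.164 mm — 3 equal slices spanning the solid's height, so layer i sits at z = i·h/3 — gives 3 non-empty perimeters. Each is a 10-segment closed polygon; G0 lifts to the layer z and rapids to the start vertex, then G1 traces the edges.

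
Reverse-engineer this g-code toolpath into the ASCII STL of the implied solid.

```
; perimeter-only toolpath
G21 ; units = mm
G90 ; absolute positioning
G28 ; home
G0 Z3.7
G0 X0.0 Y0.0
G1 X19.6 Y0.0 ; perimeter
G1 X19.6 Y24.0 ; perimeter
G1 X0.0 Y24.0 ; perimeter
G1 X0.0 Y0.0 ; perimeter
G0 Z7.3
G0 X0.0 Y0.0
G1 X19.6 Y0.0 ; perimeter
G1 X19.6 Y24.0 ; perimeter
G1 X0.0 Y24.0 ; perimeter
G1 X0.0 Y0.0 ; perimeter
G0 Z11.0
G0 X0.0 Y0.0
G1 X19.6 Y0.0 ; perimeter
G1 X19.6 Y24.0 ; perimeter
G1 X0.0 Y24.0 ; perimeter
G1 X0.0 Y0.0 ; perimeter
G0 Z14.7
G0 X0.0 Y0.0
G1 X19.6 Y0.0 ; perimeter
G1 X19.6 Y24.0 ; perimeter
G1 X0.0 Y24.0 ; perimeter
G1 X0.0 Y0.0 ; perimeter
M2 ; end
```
solid part
  facet normal 0.0000 0.0000 -1.0000
    outer loop
      vertex 19.6 24.0 0.0
      vertex 19.6 0.0 0.0
      vertex 0.0 0.0 0.0
    endloop
  endfacet
  facet normal 0.0000 0.0000 -1.0000
    outer loop
      vertex 0.0 24.0 0.0
      vertex 19.6 24.0 0.0
      vertex 0.0 0.0 0.0
    endloop
  endfacet
  facet normal 0.0000 0.0000 1.0000
    outer loop
      vertex 0.0 0.0 14.7
      vertex 19.6 0.0 14.7
      vertex 19.6 24.0 14.7
    endloop
  endfacet
  facet normal 0.0000 0.0000 1.0000
    outer loop
      vertex 0.0 0.0 14.7
      vertex 19.6 24.0 14.7
      vertex 0.0 24.0 14.7
    endloop
  endfacet
  facet normal 0.0000 -1.0000 0.0000
    outer loop
      vertex 0.0 0.0 0.0
      vertex 19.6 0.0 0.0
      vertex 19.6 0.0 14.7
    endloop
  endfacet
  facet normal 0.0000 -1.0000 0.0000
    outer loop
      vertex 0.0 0.0 0.0
      vertex 19.6 0.0 14.7
      vertex 0.0 0.0 14.7
    endloop
  endfacet
  facet normal 0.0000 1.0000 0.0000
    outer loop
      vertex 19.6 24.0 14.7
      vertex 19.6 24.0 0.0
      vertex 0.0 24.0 0.0
    endloop
  endfacet
  facet normal 0.0000 1.0000 0.0000
    outer loop
      vertex 0.0 24.0 14.7
      vertex 19.6 24.0 14.7
      vertex 0.0 24.0 0.0
    endloop
  endfacet
  facet normal -1.0000 0.0000 0.0000
    outer loop
      vertex 0.0 24.0 14.7
      vertex 0.0 24.0 0.0
      vertex 0.0 0.0 0.0
    endloop
  endfacet
  facet normal -1.0000 0.0000 0.0000
    outer loop
      vertex 0.0 0.0 14.7
      vertex 0.0 24.0 14.7
      vertex 0.0 0.0 0.0
    endloop
  endfacet
  facet normal 1.0000 0.0000 0.0000
    outer loop
      vertex 19.6 0.0 0.0
      vertex 19.6 24.0 0.0
      vertex 19.6 24.0 14.7
    endloop
  endfacet
  facet normal 1.0000 0.0000 0.0000
    outer loop
      vertex 19.6 0.0 0.0
      vertex 19.6 24.0 14.7
      vertex 19.6 0.0 14.7
    endloop
  endfacet
endsolid part

The G0 Z moves step by Δz≈3.7 mm. Every layer's G1 loop is the same polygon, so the solid is a straight extrusion of it from z=0 to z≈14.7. Closing with flat bottom and top caps and triangulating gives 12 facets — a rectangular box, roughly 19.6 × 24 mm footprint and 14.7 mm tall.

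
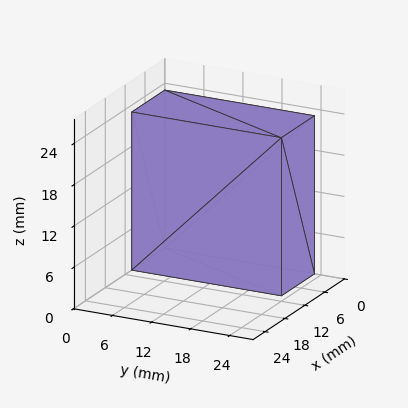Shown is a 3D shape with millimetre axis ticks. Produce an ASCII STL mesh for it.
Reading the render: the shape is a rectangular box, roughly 10 × 23 mm footprint and 23 mm tall (dimensions read to the nearest mm from the axis ticks). For the STL, each face is triangulated and given an outward normal.

solid part
  facet normal 0.0000 0.0000 -1.0000
    outer loop
      vertex 10.0 23.0 0.0
      vertex 10.0 0.0 0.0
      vertex 0.0 0.0 0.0
    endloop
  endfacet
  facet normal 0.0000 0.0000 -1.0000
    outer loop
      vertex 0.0 23.0 0.0
      vertex 10.0 23.0 0.0
      vertex 0.0 0.0 0.0
    endloop
  endfacet
  facet normal 0.0000 0.0000 1.0000
    outer loop
      vertex 0.0 0.0 23.0
      vertex 10.0 0.0 23.0
      vertex 10.0 23.0 23.0
    endloop
  endfacet
  facet normal 0.0000 0.0000 1.0000
    outer loop
      vertex 0.0 0.0 23.0
      vertex 10.0 23.0 23.0
      vertex 0.0 23.0 23.0
    endloop
  endfacet
  facet normal 0.0000 -1.0000 0.0000
    outer loop
      vertex 0.0 0.0 0.0
      vertex 10.0 0.0 0.0
      vertex 10.0 0.0 23.0
    endloop
  endfacet
  facet normal 0.0000 -1.0000 0.0000
    outer loop
      vertex 0.0 0.0 0.0
      vertex 10.0 0.0 23.0
      vertex 0.0 0.0 23.0
    endloop
  endfacet
  facet normal 0.0000 1.0000 0.0000
    outer loop
      vertex 10.0 23.0 23.0
      vertex 10.0 23.0 0.0
      vertex 0.0 23.0 0.0
    endloop
  endfacet
  facet normal 0.0000 1.0000 0.0000
    outer loop
      vertex 0.0 23.0 23.0
      vertex 10.0 23.0 23.0
      vertex 0.0 23.0 0.0
    endloop
  endfacet
  facet normal -1.0000 0.0000 0.0000
    outer loop
      vertex 0.0 23.0 23.0
      vertex 0.0 23.0 0.0
      vertex 0.0 0.0 0.0
    endloop
  endfacet
  facet normal -1.0000 0.0000 0.0000
    outer loop
      vertex 0.0 0.0 23.0
      vertex 0.0 23.0 23.0
      vertex 0.0 0.0 0.0
    endloop
  endfacet
  facet normal 1.0000 0.0000 0.0000
    outer loop
      vertex 10.0 0.0 0.0
      vertex 10.0 23.0 0.0
      vertex 10.0 23.0 23.0
    endloop
  endfacet
  facet normal 1.0000 0.0000 0.0000
    outer loop
      vertex 10.0 0.0 0.0
      vertex 10.0 23.0 23.0
      vertex 10.0 0.0 23.0
    endloop
  endfacet
endsolid part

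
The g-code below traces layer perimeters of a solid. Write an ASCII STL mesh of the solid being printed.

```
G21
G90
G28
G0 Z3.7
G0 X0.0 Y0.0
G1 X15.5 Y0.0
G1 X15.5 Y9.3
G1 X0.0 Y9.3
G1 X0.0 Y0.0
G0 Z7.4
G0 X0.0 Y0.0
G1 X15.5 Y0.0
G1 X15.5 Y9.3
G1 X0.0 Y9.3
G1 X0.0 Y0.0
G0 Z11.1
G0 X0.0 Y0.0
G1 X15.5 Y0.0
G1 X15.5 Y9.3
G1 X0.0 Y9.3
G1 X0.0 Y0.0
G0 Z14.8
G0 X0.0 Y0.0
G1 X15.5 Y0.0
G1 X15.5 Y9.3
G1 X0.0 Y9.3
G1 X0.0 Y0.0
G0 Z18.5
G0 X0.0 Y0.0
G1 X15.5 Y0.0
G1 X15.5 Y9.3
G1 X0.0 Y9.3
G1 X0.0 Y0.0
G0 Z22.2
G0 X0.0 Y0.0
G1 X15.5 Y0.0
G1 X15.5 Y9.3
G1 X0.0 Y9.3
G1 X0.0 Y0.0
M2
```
solid part
  facet normal 0.0000 0.0000 -1.0000
    outer loop
      vertex 15.5 9.3 0.0
      vertex 15.5 0.0 0.0
      vertex 0.0 0.0 0.0
    endloop
  endfacet
  facet normal 0.0000 0.0000 -1.0000
    outer loop
      vertex 0.0 9.3 0.0
      vertex 15.5 9.3 0.0
      vertex 0.0 0.0 0.0
    endloop
  endfacet
  facet normal 0.0000 0.0000 1.0000
    outer loop
      vertex 0.0 0.0 22.2
      vertex 15.5 0.0 22.2
      vertex 15.5 9.3 22.2
    endloop
  endfacet
  facet normal 0.0000 0.0000 1.0000
    outer loop
      vertex 0.0 0.0 22.2
      vertex 15.5 9.3 22.2
      vertex 0.0 9.3 22.2
    endloop
  endfacet
  facet normal 0.0000 -1.0000 0.0000
    outer loop
      vertex 0.0 0.0 0.0
      vertex 15.5 0.0 0.0
      vertex 15.5 0.0 22.2
    endloop
  endfacet
  facet normal 0.0000 -1.0000 0.0000
    outer loop
      vertex 0.0 0.0 0.0
      vertex 15.5 0.0 22.2
      vertex 0.0 0.0 22.2
    endloop
  endfacet
  facet normal 0.0000 1.0000 0.0000
    outer loop
      vertex 15.5 9.3 22.2
      vertex 15.5 9.3 0.0
      vertex 0.0 9.3 0.0
    endloop
  endfacet
  facet normal 0.0000 1.0000 0.0000
    outer loop
      vertex 0.0 9.3 22.2
      vertex 15.5 9.3 22.2
      vertex 0.0 9.3 0.0
    endloop
  endfacet
  facet normal -1.0000 0.0000 0.0000
    outer loop
      vertex 0.0 9.3 22.2
      vertex 0.0 9.3 0.0
      vertex 0.0 0.0 0.0
    endloop
  endfacet
  facet normal -1.0000 0.0000 0.0000
    outer loop
      vertex 0.0 0.0 22.2
      vertex 0.0 9.3 22.2
      vertex 0.0 0.0 0.0
    endloop
  endfacet
  facet normal 1.0000 0.0000 0.0000
    outer loop
      vertex 15.5 0.0 0.0
      vertex 15.5 9.3 0.0
      vertex 15.5 9.3 22.2
    endloop
  endfacet
  facet normal 1.0000 0.0000 0.0000
    outer loop
      vertex 15.5 0.0 0.0
      vertex 15.5 9.3 22.2
      vertex 15.5 0.0 22.2
    endloop
  endfacet
endsolid part

The G0 Z moves step by Δz≈3.7 mm. Every layer's G1 loop is the same polygon, so the solid is a straight extrusion of it from z=0 to z≈22.2. Closing with flat bottom and top caps and triangulating gives 12 facets — a rectangular box, roughly 15.5 × 9.3 mm footprint and 22.2 mm tall.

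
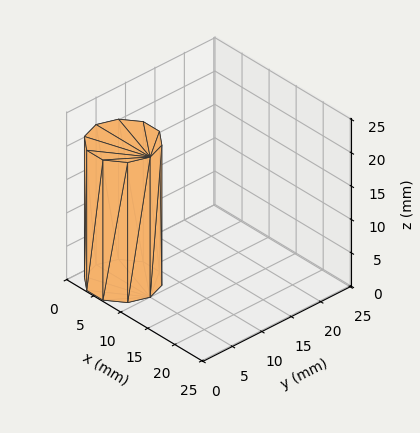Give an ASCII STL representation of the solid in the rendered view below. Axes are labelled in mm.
Reading the render: the shape is a regular 10-sided prism (a cylinder approximated with 10 flat sides), circumscribed radius ≈ 5 mm, height ≈ 21 mm (dimensions read to the nearest mm from the axis ticks). For the STL, each face is triangulated and given an outward normal.

solid part
  facet normal 0.0000 0.0000 -1.0000
    outer loop
      vertex 6.5 9.8 0.0
      vertex 9.0 7.9 0.0
      vertex 10.0 5.0 0.0
    endloop
  endfacet
  facet normal 0.0000 0.0000 -1.0000
    outer loop
      vertex 3.5 9.8 0.0
      vertex 6.5 9.8 0.0
      vertex 10.0 5.0 0.0
    endloop
  endfacet
  facet normal 0.0000 0.0000 -1.0000
    outer loop
      vertex 1.0 7.9 0.0
      vertex 3.5 9.8 0.0
      vertex 10.0 5.0 0.0
    endloop
  endfacet
  facet normal 0.0000 0.0000 -1.0000
    outer loop
      vertex 0.0 5.0 0.0
      vertex 1.0 7.9 0.0
      vertex 10.0 5.0 0.0
    endloop
  endfacet
  facet normal 0.0000 0.0000 -1.0000
    outer loop
      vertex 1.0 2.1 0.0
      vertex 0.0 5.0 0.0
      vertex 10.0 5.0 0.0
    endloop
  endfacet
  facet normal 0.0000 0.0000 -1.0000
    outer loop
      vertex 3.5 0.2 0.0
      vertex 1.0 2.1 0.0
      vertex 10.0 5.0 0.0
    endloop
  endfacet
  facet normal 0.0000 0.0000 -1.0000
    outer loop
      vertex 6.5 0.2 0.0
      vertex 3.5 0.2 0.0
      vertex 10.0 5.0 0.0
    endloop
  endfacet
  facet normal 0.0000 0.0000 -1.0000
    outer loop
      vertex 9.0 2.1 0.0
      vertex 6.5 0.2 0.0
      vertex 10.0 5.0 0.0
    endloop
  endfacet
  facet normal 0.0000 0.0000 1.0000
    outer loop
      vertex 10.0 5.0 21.0
      vertex 9.0 7.9 21.0
      vertex 6.5 9.8 21.0
    endloop
  endfacet
  facet normal 0.0000 0.0000 1.0000
    outer loop
      vertex 10.0 5.0 21.0
      vertex 6.5 9.8 21.0
      vertex 3.5 9.8 21.0
    endloop
  endfacet
  facet normal 0.0000 0.0000 1.0000
    outer loop
      vertex 10.0 5.0 21.0
      vertex 3.5 9.8 21.0
      vertex 1.0 7.9 21.0
    endloop
  endfacet
  facet normal 0.0000 0.0000 1.0000
    outer loop
      vertex 10.0 5.0 21.0
      vertex 1.0 7.9 21.0
      vertex 0.0 5.0 21.0
    endloop
  endfacet
  facet normal 0.0000 0.0000 1.0000
    outer loop
      vertex 10.0 5.0 21.0
      vertex 0.0 5.0 21.0
      vertex 1.0 2.1 21.0
    endloop
  endfacet
  facet normal 0.0000 0.0000 1.0000
    outer loop
      vertex 10.0 5.0 21.0
      vertex 1.0 2.1 21.0
      vertex 3.5 0.2 21.0
    endloop
  endfacet
  facet normal 0.0000 0.0000 1.0000
    outer loop
      vertex 10.0 5.0 21.0
      vertex 3.5 0.2 21.0
      vertex 6.5 0.2 21.0
    endloop
  endfacet
  facet normal 0.0000 0.0000 1.0000
    outer loop
      vertex 10.0 5.0 21.0
      vertex 6.5 0.2 21.0
      vertex 9.0 2.1 21.0
    endloop
  endfacet
  facet normal 0.9454 0.3260 0.0000
    outer loop
      vertex 10.0 5.0 0.0
      vertex 9.0 7.9 0.0
      vertex 9.0 7.9 21.0
    endloop
  endfacet
  facet normal 0.9454 0.3260 0.0000
    outer loop
      vertex 10.0 5.0 0.0
      vertex 9.0 7.9 21.0
      vertex 10.0 5.0 21.0
    endloop
  endfacet
  facet normal 0.6051 0.7962 0.0000
    outer loop
      vertex 9.0 7.9 0.0
      vertex 6.5 9.8 0.0
      vertex 6.5 9.8 21.0
    endloop
  endfacet
  facet normal 0.6051 0.7962 0.0000
    outer loop
      vertex 9.0 7.9 0.0
      vertex 6.5 9.8 21.0
      vertex 9.0 7.9 21.0
    endloop
  endfacet
  facet normal 0.0000 1.0000 0.0000
    outer loop
      vertex 6.5 9.8 0.0
      vertex 3.5 9.8 0.0
      vertex 3.5 9.8 21.0
    endloop
  endfacet
  facet normal 0.0000 1.0000 0.0000
    outer loop
      vertex 6.5 9.8 0.0
      vertex 3.5 9.8 21.0
      vertex 6.5 9.8 21.0
    endloop
  endfacet
  facet normal -0.6051 0.7962 0.0000
    outer loop
      vertex 3.5 9.8 0.0
      vertex 1.0 7.9 0.0
      vertex 1.0 7.9 21.0
    endloop
  endfacet
  facet normal -0.6051 0.7962 0.0000
    outer loop
      vertex 3.5 9.8 0.0
      vertex 1.0 7.9 21.0
      vertex 3.5 9.8 21.0
    endloop
  endfacet
  facet normal -0.9454 0.3260 0.0000
    outer loop
      vertex 1.0 7.9 0.0
      vertex 0.0 5.0 0.0
      vertex 0.0 5.0 21.0
    endloop
  endfacet
  facet normal -0.9454 0.3260 0.0000
    outer loop
      vertex 1.0 7.9 0.0
      vertex 0.0 5.0 21.0
      vertex 1.0 7.9 21.0
    endloop
  endfacet
  facet normal -0.9454 -0.3260 0.0000
    outer loop
      vertex 0.0 5.0 0.0
      vertex 1.0 2.1 0.0
      vertex 1.0 2.1 21.0
    endloop
  endfacet
  facet normal -0.9454 -0.3260 0.0000
    outer loop
      vertex 0.0 5.0 0.0
      vertex 1.0 2.1 21.0
      vertex 0.0 5.0 21.0
    endloop
  endfacet
  facet normal -0.6051 -0.7962 0.0000
    outer loop
      vertex 1.0 2.1 0.0
      vertex 3.5 0.2 0.0
      vertex 3.5 0.2 21.0
    endloop
  endfacet
  facet normal -0.6051 -0.7962 0.0000
    outer loop
      vertex 1.0 2.1 0.0
      vertex 3.5 0.2 21.0
      vertex 1.0 2.1 21.0
    endloop
  endfacet
  facet normal 0.0000 -1.0000 0.0000
    outer loop
      vertex 3.5 0.2 0.0
      vertex 6.5 0.2 0.0
      vertex 6.5 0.2 21.0
    endloop
  endfacet
  facet normal 0.0000 -1.0000 0.0000
    outer loop
      vertex 3.5 0.2 0.0
      vertex 6.5 0.2 21.0
      vertex 3.5 0.2 21.0
    endloop
  endfacet
  facet normal 0.6051 -0.7962 0.0000
    outer loop
      vertex 6.5 0.2 0.0
      vertex 9.0 2.1 0.0
      vertex 9.0 2.1 21.0
    endloop
  endfacet
  facet normal 0.6051 -0.7962 0.0000
    outer loop
      vertex 6.5 0.2 0.0
      vertex 9.0 2.1 21.0
      vertex 6.5 0.2 21.0
    endloop
  endfacet
  facet normal 0.9454 -0.3260 0.0000
    outer loop
      vertex 9.0 2.1 0.0
      vertex 10.0 5.0 0.0
      vertex 10.0 5.0 21.0
    endloop
  endfacet
  facet normal 0.9454 -0.3260 0.0000
    outer loop
      vertex 9.0 2.1 0.0
      vertex 10.0 5.0 21.0
      vertex 9.0 2.1 21.0
    endloop
  endfacet
endsolid part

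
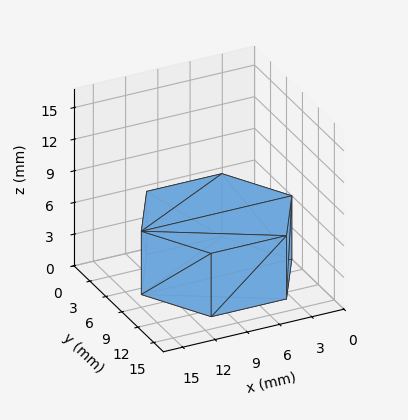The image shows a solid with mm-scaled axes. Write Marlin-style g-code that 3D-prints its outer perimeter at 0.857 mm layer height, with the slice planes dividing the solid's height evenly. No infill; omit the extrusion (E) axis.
Reading the render: the shape is a regular 6-sided prism (a cylinder approximated with 6 flat sides), circumscribed radius ≈ 7 mm, height ≈ 6 mm (dimensions read to the nearest mm from the axis ticks). For the g-code, the solid's height is divided into equal slices at the stated Δz and each level perimeter traced with G1 moves after a G0 lift.

; perimeter-only toolpath
G21 ; units = mm
G90 ; absolute positioning
G28 ; home
; layer 1
G0 Z0.857
G0 X14.000 Y7.000
G1 X10.500 Y13.062
G1 X3.500 Y13.062
G1 X0.000 Y7.000
G1 X3.500 Y0.938
G1 X10.500 Y0.938
G1 X14.000 Y7.000
; layer 2
G0 Z1.714
G0 X14.000 Y7.000
G1 X10.500 Y13.062
G1 X3.500 Y13.062
G1 X0.000 Y7.000
G1 X3.500 Y0.938
G1 X10.500 Y0.938
G1 X14.000 Y7.000
; layer 3
G0 Z2.571
G0 X14.000 Y7.000
G1 X10.500 Y13.062
G1 X3.500 Y13.062
G1 X0.000 Y7.000
G1 X3.500 Y0.938
G1 X10.500 Y0.938
G1 X14.000 Y7.000
; layer 4
G0 Z3.429
G0 X14.000 Y7.000
G1 X10.500 Y13.062
G1 X3.500 Y13.062
G1 X0.000 Y7.000
G1 X3.500 Y0.938
G1 X10.500 Y0.938
G1 X14.000 Y7.000
; layer 5
G0 Z4.286
G0 X14.000 Y7.000
G1 X10.500 Y13.062
G1 X3.500 Y13.062
G1 X0.000 Y7.000
G1 X3.500 Y0.938
G1 X10.500 Y0.938
G1 X14.000 Y7.000
; layer 6
G0 Z5.143
G0 X14.000 Y7.000
G1 X10.500 Y13.062
G1 X3.500 Y13.062
G1 X0.000 Y7.000
G1 X3.500 Y0.938
G1 X10.500 Y0.938
G1 X14.000 Y7.000
; layer 7
G0 Z6.000
G0 X14.000 Y7.000
G1 X10.500 Y13.062
G1 X3.500 Y13.062
G1 X0.000 Y7.000
G1 X3.500 Y0.938
G1 X10.500 Y0.938
G1 X14.000 Y7.000
M2 ; end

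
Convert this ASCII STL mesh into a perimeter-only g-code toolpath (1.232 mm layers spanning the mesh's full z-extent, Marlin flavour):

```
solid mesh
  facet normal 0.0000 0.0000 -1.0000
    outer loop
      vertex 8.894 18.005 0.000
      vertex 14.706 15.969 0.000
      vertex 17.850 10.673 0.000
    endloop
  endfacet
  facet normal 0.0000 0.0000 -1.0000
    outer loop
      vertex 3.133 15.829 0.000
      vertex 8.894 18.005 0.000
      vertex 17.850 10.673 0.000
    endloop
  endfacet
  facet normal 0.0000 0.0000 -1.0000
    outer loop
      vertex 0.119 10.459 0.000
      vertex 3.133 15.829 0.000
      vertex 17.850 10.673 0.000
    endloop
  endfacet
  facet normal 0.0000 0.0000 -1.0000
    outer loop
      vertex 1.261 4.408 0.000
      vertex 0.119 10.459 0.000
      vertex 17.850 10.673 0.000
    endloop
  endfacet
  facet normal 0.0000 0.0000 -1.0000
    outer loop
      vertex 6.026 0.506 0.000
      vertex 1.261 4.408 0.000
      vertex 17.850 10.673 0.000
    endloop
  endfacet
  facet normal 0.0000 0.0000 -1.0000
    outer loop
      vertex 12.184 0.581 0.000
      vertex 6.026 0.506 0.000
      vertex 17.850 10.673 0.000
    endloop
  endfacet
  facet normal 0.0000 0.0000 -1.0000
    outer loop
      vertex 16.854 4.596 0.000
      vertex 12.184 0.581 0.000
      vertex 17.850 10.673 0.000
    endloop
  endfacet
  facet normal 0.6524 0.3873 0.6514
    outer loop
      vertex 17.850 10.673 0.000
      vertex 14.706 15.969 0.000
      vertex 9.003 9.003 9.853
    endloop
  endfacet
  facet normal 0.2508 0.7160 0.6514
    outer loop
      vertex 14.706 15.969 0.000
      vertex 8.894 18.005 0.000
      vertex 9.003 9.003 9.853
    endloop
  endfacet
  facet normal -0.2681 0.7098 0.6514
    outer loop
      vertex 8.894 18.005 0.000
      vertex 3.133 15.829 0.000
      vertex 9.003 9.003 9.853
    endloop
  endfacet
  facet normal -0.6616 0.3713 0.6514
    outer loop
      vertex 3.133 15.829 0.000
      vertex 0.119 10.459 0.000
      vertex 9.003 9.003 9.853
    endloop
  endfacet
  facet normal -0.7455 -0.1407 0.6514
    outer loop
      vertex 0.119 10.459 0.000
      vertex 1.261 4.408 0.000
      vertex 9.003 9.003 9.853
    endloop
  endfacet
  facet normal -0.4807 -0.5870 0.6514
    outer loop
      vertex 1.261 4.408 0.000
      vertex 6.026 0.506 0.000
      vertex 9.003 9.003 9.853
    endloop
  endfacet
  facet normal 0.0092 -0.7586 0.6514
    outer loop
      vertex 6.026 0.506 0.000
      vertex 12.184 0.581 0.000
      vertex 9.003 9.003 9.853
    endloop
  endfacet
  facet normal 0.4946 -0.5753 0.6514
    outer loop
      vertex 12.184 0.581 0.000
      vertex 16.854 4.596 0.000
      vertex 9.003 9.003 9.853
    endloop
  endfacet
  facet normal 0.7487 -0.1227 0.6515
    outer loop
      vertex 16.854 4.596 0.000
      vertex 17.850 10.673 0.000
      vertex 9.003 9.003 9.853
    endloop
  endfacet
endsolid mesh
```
; perimeter-only toolpath
G21 ; units = mm
G90 ; absolute positioning
G28 ; home
; layer 1
G0 Z1.232
G0 X16.744 Y10.464
G1 X13.993 Y15.098
G1 X8.908 Y16.880
G1 X3.867 Y14.976
G1 X1.230 Y10.277
G1 X2.229 Y4.982
G1 X6.398 Y1.568
G1 X11.786 Y1.634
G1 X15.873 Y5.147
G1 X16.744 Y10.464
; layer 2
G0 Z2.463
G0 X15.638 Y10.255
G1 X13.280 Y14.227
G1 X8.921 Y15.755
G1 X4.601 Y14.123
G1 X2.340 Y10.095
G1 X3.196 Y5.557
G1 X6.770 Y2.630
G1 X11.389 Y2.687
G1 X14.891 Y5.698
G1 X15.638 Y10.255
; layer 3
G0 Z3.695
G0 X14.532 Y10.047
G1 X12.567 Y13.357
G1 X8.935 Y14.629
G1 X5.334 Y13.269
G1 X3.450 Y9.913
G1 X4.164 Y6.131
G1 X7.142 Y3.692
G1 X10.991 Y3.739
G1 X13.910 Y6.249
G1 X14.532 Y10.047
; layer 4
G0 Z4.926
G0 X13.427 Y9.838
G1 X11.854 Y12.486
G1 X8.948 Y13.504
G1 X6.068 Y12.416
G1 X4.561 Y9.731
G1 X5.132 Y6.706
G1 X7.514 Y4.755
G1 X10.593 Y4.792
G1 X12.928 Y6.800
G1 X13.427 Y9.838
; layer 5
G0 Z6.158
G0 X12.321 Y9.629
G1 X11.142 Y11.615
G1 X8.962 Y12.379
G1 X6.802 Y11.563
G1 X5.671 Y9.549
G1 X6.100 Y7.280
G1 X7.887 Y5.817
G1 X10.196 Y5.845
G1 X11.947 Y7.350
G1 X12.321 Y9.629
; layer 6
G0 Z7.390
G0 X11.215 Y9.421
G1 X10.429 Y10.745
G1 X8.976 Y11.253
G1 X7.535 Y10.710
G1 X6.782 Y9.367
G1 X7.067 Y7.854
G1 X8.259 Y6.879
G1 X9.798 Y6.897
G1 X10.966 Y7.901
G1 X11.215 Y9.421
; layer 7
G0 Z8.621
G0 X10.109 Y9.212
G1 X9.716 Y9.874
G1 X8.989 Y10.128
G1 X8.269 Y9.856
G1 X7.893 Y9.185
G1 X8.035 Y8.429
G1 X8.631 Y7.941
G1 X9.401 Y7.950
G1 X9.984 Y8.452
G1 X10.109 Y9.212
M2 ; end

The solid is a regular 9-sided pyramid, base circumscribed radius ≈ 9 mm, apex at z ≈ 9.85 mm. Slicing at Δz = 1.232 mm — 8 equal slices spanning the solid's height, so layer i sits at z = i·h/8 — gives 7 non-empty perimeters. Each is a 9-segment closed polygon; G0 lifts to the layer z and rapids to the start vertex, then G1 traces the edges. The cross-section shrinks linearly with z (the slice at the apex is degenerate and omitted).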